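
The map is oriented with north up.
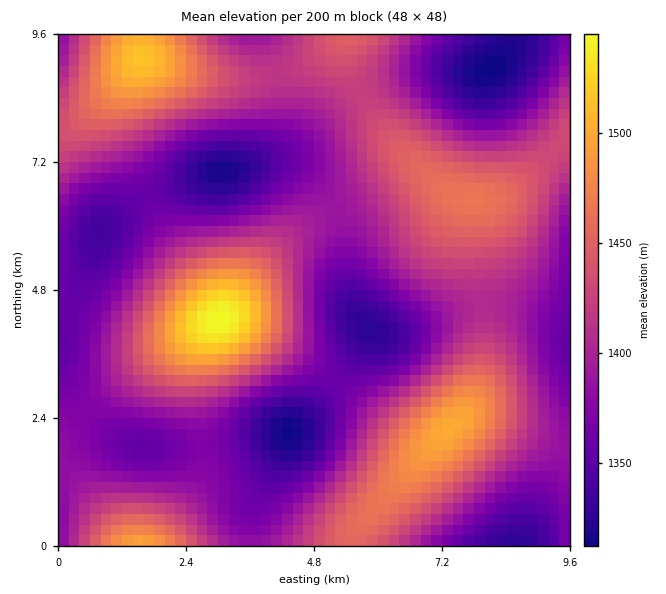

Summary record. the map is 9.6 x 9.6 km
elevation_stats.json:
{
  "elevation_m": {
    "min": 1310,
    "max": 1545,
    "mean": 1405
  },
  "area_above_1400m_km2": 44.9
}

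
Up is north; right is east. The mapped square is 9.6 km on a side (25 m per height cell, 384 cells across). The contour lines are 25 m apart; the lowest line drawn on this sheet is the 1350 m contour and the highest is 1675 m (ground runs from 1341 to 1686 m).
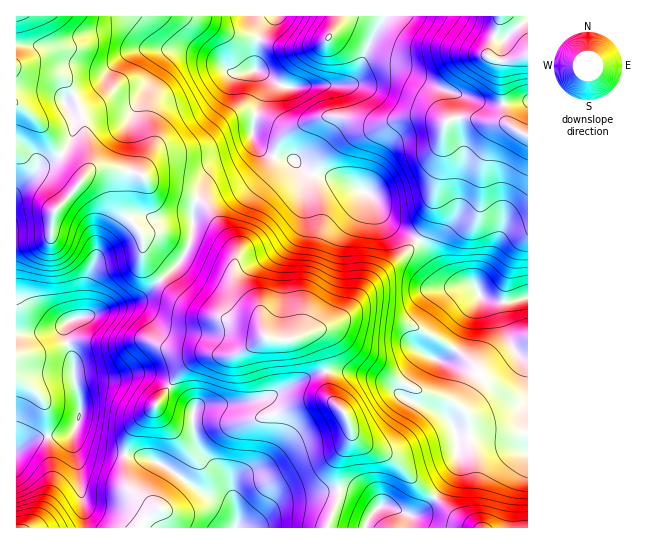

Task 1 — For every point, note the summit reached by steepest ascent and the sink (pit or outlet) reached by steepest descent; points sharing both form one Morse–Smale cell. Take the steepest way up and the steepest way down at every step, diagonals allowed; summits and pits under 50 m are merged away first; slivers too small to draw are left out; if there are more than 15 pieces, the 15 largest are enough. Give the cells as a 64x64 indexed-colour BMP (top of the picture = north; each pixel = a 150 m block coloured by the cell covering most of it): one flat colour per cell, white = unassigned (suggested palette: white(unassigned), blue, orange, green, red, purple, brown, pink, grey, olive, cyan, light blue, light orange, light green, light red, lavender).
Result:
<image width="64" height="64" href="data:image/bmp;base64,Qk12CAAAAAAAAHYAAAAoAAAAQAAAAEAAAAABAAQAAAAAAAAIAAATCwAAEwsAABAAAAAAAAAA////ALR3HwAOf/8ALKAsACgn1gC9Z5QAS1aMAMJ34wB/f38AIr28AM++FwDox64AeLv/AIrfmACWmP8A1bDFAKqqqqqkREREVVVVVVVVVVVVVVVRERERERzMzMzMu7u7qqqqqkRERERFVVVVVVVVVVVVVVERERERHMzMzMy7u7uqqqqqREREREVVVVVVVVVVVVVVVRERERERHMzMy7u7u6qqqqpEREREVVVVVVVVVVVVVVVVERERERERzMzLu7u7qqqqqkREREVVVVVVVVVVVVVVVVUREREREREczMu7u7uqqqqqREREVVVVVVVVVVVVVVVVVRERERERERHMy7u7u6qqqqpERERVVVVVVVVVVVVVVVVVEREREREREczLu7u7qqqqqkRERFVVVVVVVVVVVVVVVVURERERERERHMu7u7uqqqqqREREVVVVVVVVVVVVVVVVVREREREREREcy7u7u6qqqqRERERVVVVVVVVVVVVVVVVVURERERERERzLu7u7mqqqpERERFVVVVVVVVVVVVVVVVVRERERERERHMu7u2aZmZqkREREVVVVVVVVVVVVVVVVVVURERERERERFmZmZpmZmZRERERFVVVVVVVVVVVVVVVVVREREREREREWZmZmmZmZmURERERVVVVERERFVVVVVVVRERERERERERZmZmaZmZmZREREREVERERERERERVVVVVERERERERERZmZmZpmZmZlERERERERERERERERERFVVERERERERERZmZmZmmZmZmUREREREREREREREREREREEREREREREWZmZmZmaZmZmZREREREREREREREREREREQRERERERZmZmZmZmZpmZmZRERERERERERERERERERERBEREREWZmZmZmZmZmmZmZlEREREREREREREREREREREERERFmZmZmZmZmZmaZmZmUREREREREREREREREREREQRERFmZmZmZmZmZmZpmZmZREREREREREREREREREREQRERFmZmZmZmZmZmZnmZmZlERERERERERERERERERERBERZmZmZmZmZmZmZneZmZlEREREREREREREREREQURBERZmZmZmZmZmZmZmd4iImUREREREREREREREREERERERZmZmZmZmZmZmZmd3iIiIRERERERERERERERBERERERZmZmZmZmZmZmZmZ3eIiIiIhERERERERERBERERERERERZmZmZmZmZmZmZnd4iIiIiIiEREREREEREREREREREREWZmZmZmZmZmZnd3iIiIiIiIiIREREERERERERERERERFmZmZmZmZmZnd3eIiIiIiIiIiEREEREREREREREREREWZmZmZmZmZnd3d4iIiIiIiIiIhEERERERERERERERERFmZmZmZmZ3d3d3iIiIiIiIiIiIIRERERERERERERERERZmZmZnd3d3d3eIiIiIiIiIiIIiEREREREREREREREREWZmZmd3d3d3d4iIiIiIiIiIIiIhEREREREREREREREREWZmd3d3d3d3iIiIiIiIiIgiIiERERERERERERERERERFmZ3d3d3d3eIiIiIiIiIiCIiIhERERERERERERERERERZ3d3d3d3dyIiiIiIiIiIIiIiERERERERERERERERERM3d3d3d3d3IiIoiIiIiIIiIiIRERERERERERERERERMzd3d3d3d3ciIiiIiIiIIiIiIhERERERERERERERETMzM3d3d3d3dyIiKIiIiIgiIiIiERERERERERERERERMzMzd3d3d3d3IiIiiIiIgiIiIiIRERERERERERERERMzMzN3d3d3d3ciIiIoiIiCIiIiIiERERERERERERERMzMzM3d3d3d3dyIiIiiIiIIiIiIiIRERERERERERERMzMzMzd3d3d3d3IiIiIoiIgiIiIiIiERERERERERETMzMzMzM3d3d3d3ciIiIiKIiCIiIiIiIhEREREREzMzMzMzMzMzd3d3d3dyIiIiIiIiIiIiIiIiIhEREREzMzMzMzMzMzN3d3d3d3IiIiIiIiIiIiIiIiIiIhETMzMzMzMzMzMzM3d3d3d3ciIiIiIiIiIiIiIiIiIiEzMzMzMzMzMzMzMzd3d3d3dyIiIiIiIiIiIiIiIiIiIjMzMzMzMzMzMzMzN3d3d3d3IiIiIiIiIiIiIiIiIiIiMzMzMzMzMzMzMzM3d3d3d3MiIiIiIiIiIiIiIiIiIiIzMzMzMzMzMzMzMzN3d3dzMyIiIiIiIiIiIiIiIiIiIjMzMzMzMzMzMzMzMzMzMzMzIiIiIiIiIiIiIiIiIiIiMzMzMzMzMzMzMzMzMzMzMzMiIiIiIiIiIiIiIiIiIiIjMzMzMzMzMzMzMzMzMzMzMyIiIiIiIiIiIiIiIiIiIiMzMzMzMzMzMzMzMzMzMzMzIiIiIiIiIiIiIiIiIiIiIzMzMzMzMzMzMzMzMzMzMzMiIiIiIiIiIiIiIiIiIiIjMzMzMzMzMzMzMzMzMzMzMyIiIiIiIiIiIiIiIiIiIjMzMzMzMzMzMzMzMzMzMzMzIiIiIiIiIiIiIiIiIiIiMzMzMzMzMzMzMzMzMzMzMzMiIiIiIiIiIiIiIiIiIiIzMzMzMzMzMzMzMzMzMzMzMyIiIiIiIiIiIiIiIiIiIjMzMzMzMzMzMzMzMzMzMzMzIiIiIiIiIiIiIiIiIiIiMzMzMzMzMzMzMzMzMzMzMzMiIiIiIiIiIiIiIiIiIiIjMzMzMzMzMzMzMzMzMzMzMyIiIiIiIiIiIiIiIiIiIiIzMzMzMzMzMzMzMzMzMzMz"/>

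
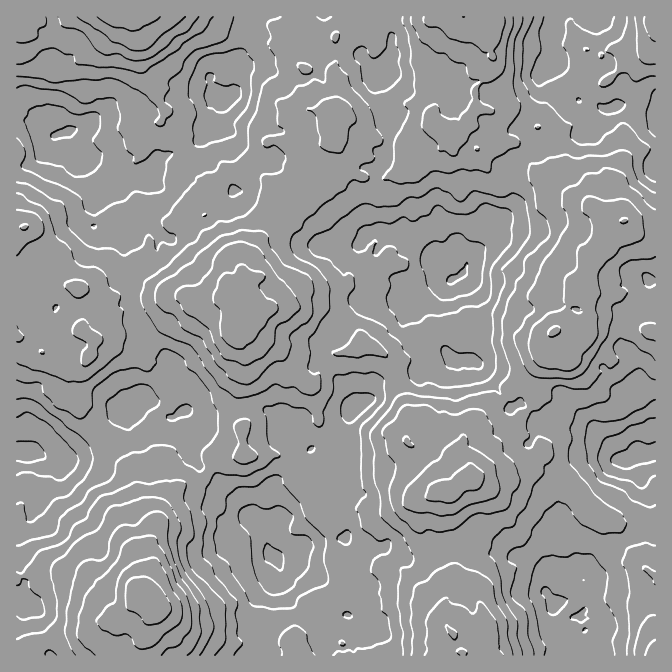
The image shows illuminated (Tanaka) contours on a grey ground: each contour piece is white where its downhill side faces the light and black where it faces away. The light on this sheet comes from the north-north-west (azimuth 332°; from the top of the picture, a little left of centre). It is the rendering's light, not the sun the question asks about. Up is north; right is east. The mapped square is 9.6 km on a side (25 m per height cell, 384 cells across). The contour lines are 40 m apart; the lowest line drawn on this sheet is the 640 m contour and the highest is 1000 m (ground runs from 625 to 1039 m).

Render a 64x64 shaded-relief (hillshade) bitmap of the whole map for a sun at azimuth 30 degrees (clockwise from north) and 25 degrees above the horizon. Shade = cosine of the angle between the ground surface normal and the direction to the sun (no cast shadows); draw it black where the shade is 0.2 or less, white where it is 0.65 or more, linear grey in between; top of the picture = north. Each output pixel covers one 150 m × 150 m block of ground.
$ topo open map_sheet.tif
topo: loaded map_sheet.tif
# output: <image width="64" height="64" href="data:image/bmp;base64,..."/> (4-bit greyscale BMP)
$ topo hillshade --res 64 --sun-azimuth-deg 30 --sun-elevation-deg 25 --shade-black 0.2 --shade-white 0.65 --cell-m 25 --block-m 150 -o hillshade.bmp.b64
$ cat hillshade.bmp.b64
<image width="64" height="64" href="data:image/bmp;base64,Qk12CAAAAAAAAHYAAAAoAAAAQAAAAEAAAAABAAQAAAAAAAAIAAATCwAAEwsAABAAAAAAAAAAAAAAABEREQAiIiIAMzMzAERERABVVVUAZmZmAHd3dwCIiIgAmZmZAKqqqgC7u7sAzMzMAN3d3QDu7u4A////AKd1QiNFVURVZ3dnd4hnu4d5mZdDVmaKmb3duZqodkRXmIZCNFVURVVnd4mZh3iqd5qpljNVVpqZvMy6mZh2VGeqp1RVVVRVVWipqrmIial4qph1M0VYmYq8u7qamHZUaLunVFZmZDRWi7urqZmrqImpdlMjVoqqit3MupmHVDR4mXVFaIhjNXm8zLupq7uHiHVFVDRomrmc7t3KiHVENXl2REZ4h0RYve7tzLu8uYiHZWZkRXiaqKzu3LhmZVVWd1VEVmh2Rove//3ty8ypmZh3d1RWiIiJrNuqllZ2ZmVmZlVmeIZovN//7dzLy5iZh3h2VWiZiaq8yZh3Z3ZWVFZ3ZmeJmIq73//cy6q6h4dWd3ZniZmau7zKmHZWVUREZ4h5mIqYiazv/LzKmrl2dlZ4d4iHiJu6q7qHZFVURVaJqaupmoZprO7JrLmKl0VlV5h3d1VmeImal3dUVmVWaKury5iZhoq7zJiqmKuVRUNIh1VUM0VVd5h2Z3d3ZEV5q6upeJmHq7q6mqmIu4VVMkZkNDESNEVndmV4iHYyRXiamYd5qHi7qry7uYm5ZWUyVlNFMQIzM1ZERnd3ZDRomZmpiJmXeama3cupiXU0UyR3VWZCEzIjQyNGd3ZUaKqruqiJqoibqqzcupmHUzVCNodndTJEQzRTJGh3d2aKu8zKmJqpibuqvMuZmHZDVkRYh4hzJGd3eGRXmIh3Z4vN7cmru7mZqZmqqrunUyNVRXh3iFNGiImpd4qpmHd4rO/tqc3LqHeHeZiau4YyIzRGiHd3VFZ3iZiJu7qoh4q97tuau5h2VmeJmZqpdVVVZmiZh4dEVUV5iJvcu7qImry6mJp3ZUM0aJqqq5h3d3mqmZh3hkM0RomJq7u7qImZqpdnd0VUIiRompqqmZh3eaqYdVeHQ0VoqpmaqqqYmqmpdVVVVkIRJYqqmZqph2V5qXZUWJhWZ4mZiJmauomamZhTNEVkIAFHm7qYmZh1VpqodmZ5qYmYiZiJqqu5iIiIdTNERUIAE2iqmIiHhmVWiZdmVXmYiYiKu7u7u6iHdndjRWVFIhJGeJdmZmZmVERWVUMzaIZnZqzu3cy7l3Z3hkRXh2QyNFVnZkRERWVCEiNERDV4dVRGvdzczMuHZmZDNXd2ZDIjRERVRDNGZCESJFZmeZllQzarqrvMuYdTIQA2dVZUIiNFRERURXh0ERI1ZlaJl0QzNpmJu6qXZTEQAld2ZlMzRXdmZVVnd0IRATRFRoiGVENHmZqpd2QzITRWd3eHMkV4h2d2Z4djIRABNWZ4iYh2Zou7mYZWYyIjVndmaYUReJmGV4mZhjIREBRneJmImpiKvcqHZWdjM0VmZnd4YyOYmYZ5qqp0MyERNnd4dmaIiKzdyYh3iGRFd3eJmZhkV5iZh5qqqFMzIRNXiIdVV3eJzdy6mqmYZEZ4mrqqqXeJiJh2iZmYUzISRWeJh3eJiIrLq7qbu6qGZneKqYiZd4mJl1RneZdUNEZ2Z4mJmrqZqpiZmIq8u5dndnd1V5h3mYiGRXiaqGZ3iphoiIq7qqqod4h2iru6hVZ3ZmV4mYmqZmVpu7uoeJqqmHmIm9u7y6mJmGabqZhURndnd5mZmphGZ4vLupiJqpmHiZm93d7cqqqXeLqHdkRndnd4iHeIVFeIm7u6mImpmIeIms3d7turqYeaqGZmVoh3h3d3ZmQ0Z3mrzLupmZmZmJq83bvLqZqYiaqGVmRGiIiYd3d2VEVVeszMuYmYiIiZrM3LqYd3iIiamGRmQjV2eId3iIZVZ3ebzLqGeIh2Zom8zLqHZmd3d3d1VmU0V3ZlVWd3ZmaIvNy6qXeIiHdniKu6qHd2Z2ZlREVnZDZ3ZUM0VVVWeave7KqpiamIh3iJqqmHdmZmZlM0RVZCNmUzMyRVVom8zd7svLqZqZmYiImql2ZmZmZVREVERTNFMRMyNWZ5u83e7d3duXeImYZ4mal1Z4h4h2ZVVUNERFUiRTNXiJq7vf/d3dy5h3iIdniZhlVpmZqod2Z2VWUzZEWHVGiJmqmt/73cu6mId3dniZmHdomZmZdmh3dmdDNER4dWmZmqqrzMm8uqh3d2ZmeJmJmHd3d3VEd3h2dkREVXZVmpq7vLu6m8uql1VlVVZniZqoZmZnUzV3h3ZlVWZnhmeYmrzMqrqdypmGVlRFVVeaqodWd3dUV4iIh2ZWd4mIiYZ5uqmavMyod2ZnZWZmZ5mpdWd3ZlRoiJqXZmeIeIiId4qpmZq82YZlM1VWd3d4mpmHd2ZVRXiJqodmeJiHZ3eJvLqaq7qodlMiNEZ2Z4qrqZh2ZmZnirvJdmeKmIeHiavLqpmZmZdkMiI0RURXmruZh1V5mZm8zcp3eJmHeJirzKiHZVZ4gyEAJFRDM2iJqoZlRpqZmqvNyph3iYd4eKzbmXZURVZhABI0MzIjaHiIdmRXmHeJisyph1Z4dmZXrMuqhmZ2VEIjVUMiERNVZ4dmZVZ2V4iKu4ZlRWdVVFarqZl1Z4VTJFZ2UyIRATRWZURVRWVpmIq5ZVRFZUNEabuXdkVnZUM1VUVVQyACNEZTIjREVomYeZdmZURUM0V5uph1Rol2VUVVVUQyETRVVDM0VlVnd3d4h3d0IjM0RWmZmYZ6uphkJnd1QQATRmVDRWeHZndniJmYeGISMzRWeZiJdou6l0M3h4UwACRWVVVmiYdnd2iqqpd3UQIzRWZ5mIh3i7l1Mj"/>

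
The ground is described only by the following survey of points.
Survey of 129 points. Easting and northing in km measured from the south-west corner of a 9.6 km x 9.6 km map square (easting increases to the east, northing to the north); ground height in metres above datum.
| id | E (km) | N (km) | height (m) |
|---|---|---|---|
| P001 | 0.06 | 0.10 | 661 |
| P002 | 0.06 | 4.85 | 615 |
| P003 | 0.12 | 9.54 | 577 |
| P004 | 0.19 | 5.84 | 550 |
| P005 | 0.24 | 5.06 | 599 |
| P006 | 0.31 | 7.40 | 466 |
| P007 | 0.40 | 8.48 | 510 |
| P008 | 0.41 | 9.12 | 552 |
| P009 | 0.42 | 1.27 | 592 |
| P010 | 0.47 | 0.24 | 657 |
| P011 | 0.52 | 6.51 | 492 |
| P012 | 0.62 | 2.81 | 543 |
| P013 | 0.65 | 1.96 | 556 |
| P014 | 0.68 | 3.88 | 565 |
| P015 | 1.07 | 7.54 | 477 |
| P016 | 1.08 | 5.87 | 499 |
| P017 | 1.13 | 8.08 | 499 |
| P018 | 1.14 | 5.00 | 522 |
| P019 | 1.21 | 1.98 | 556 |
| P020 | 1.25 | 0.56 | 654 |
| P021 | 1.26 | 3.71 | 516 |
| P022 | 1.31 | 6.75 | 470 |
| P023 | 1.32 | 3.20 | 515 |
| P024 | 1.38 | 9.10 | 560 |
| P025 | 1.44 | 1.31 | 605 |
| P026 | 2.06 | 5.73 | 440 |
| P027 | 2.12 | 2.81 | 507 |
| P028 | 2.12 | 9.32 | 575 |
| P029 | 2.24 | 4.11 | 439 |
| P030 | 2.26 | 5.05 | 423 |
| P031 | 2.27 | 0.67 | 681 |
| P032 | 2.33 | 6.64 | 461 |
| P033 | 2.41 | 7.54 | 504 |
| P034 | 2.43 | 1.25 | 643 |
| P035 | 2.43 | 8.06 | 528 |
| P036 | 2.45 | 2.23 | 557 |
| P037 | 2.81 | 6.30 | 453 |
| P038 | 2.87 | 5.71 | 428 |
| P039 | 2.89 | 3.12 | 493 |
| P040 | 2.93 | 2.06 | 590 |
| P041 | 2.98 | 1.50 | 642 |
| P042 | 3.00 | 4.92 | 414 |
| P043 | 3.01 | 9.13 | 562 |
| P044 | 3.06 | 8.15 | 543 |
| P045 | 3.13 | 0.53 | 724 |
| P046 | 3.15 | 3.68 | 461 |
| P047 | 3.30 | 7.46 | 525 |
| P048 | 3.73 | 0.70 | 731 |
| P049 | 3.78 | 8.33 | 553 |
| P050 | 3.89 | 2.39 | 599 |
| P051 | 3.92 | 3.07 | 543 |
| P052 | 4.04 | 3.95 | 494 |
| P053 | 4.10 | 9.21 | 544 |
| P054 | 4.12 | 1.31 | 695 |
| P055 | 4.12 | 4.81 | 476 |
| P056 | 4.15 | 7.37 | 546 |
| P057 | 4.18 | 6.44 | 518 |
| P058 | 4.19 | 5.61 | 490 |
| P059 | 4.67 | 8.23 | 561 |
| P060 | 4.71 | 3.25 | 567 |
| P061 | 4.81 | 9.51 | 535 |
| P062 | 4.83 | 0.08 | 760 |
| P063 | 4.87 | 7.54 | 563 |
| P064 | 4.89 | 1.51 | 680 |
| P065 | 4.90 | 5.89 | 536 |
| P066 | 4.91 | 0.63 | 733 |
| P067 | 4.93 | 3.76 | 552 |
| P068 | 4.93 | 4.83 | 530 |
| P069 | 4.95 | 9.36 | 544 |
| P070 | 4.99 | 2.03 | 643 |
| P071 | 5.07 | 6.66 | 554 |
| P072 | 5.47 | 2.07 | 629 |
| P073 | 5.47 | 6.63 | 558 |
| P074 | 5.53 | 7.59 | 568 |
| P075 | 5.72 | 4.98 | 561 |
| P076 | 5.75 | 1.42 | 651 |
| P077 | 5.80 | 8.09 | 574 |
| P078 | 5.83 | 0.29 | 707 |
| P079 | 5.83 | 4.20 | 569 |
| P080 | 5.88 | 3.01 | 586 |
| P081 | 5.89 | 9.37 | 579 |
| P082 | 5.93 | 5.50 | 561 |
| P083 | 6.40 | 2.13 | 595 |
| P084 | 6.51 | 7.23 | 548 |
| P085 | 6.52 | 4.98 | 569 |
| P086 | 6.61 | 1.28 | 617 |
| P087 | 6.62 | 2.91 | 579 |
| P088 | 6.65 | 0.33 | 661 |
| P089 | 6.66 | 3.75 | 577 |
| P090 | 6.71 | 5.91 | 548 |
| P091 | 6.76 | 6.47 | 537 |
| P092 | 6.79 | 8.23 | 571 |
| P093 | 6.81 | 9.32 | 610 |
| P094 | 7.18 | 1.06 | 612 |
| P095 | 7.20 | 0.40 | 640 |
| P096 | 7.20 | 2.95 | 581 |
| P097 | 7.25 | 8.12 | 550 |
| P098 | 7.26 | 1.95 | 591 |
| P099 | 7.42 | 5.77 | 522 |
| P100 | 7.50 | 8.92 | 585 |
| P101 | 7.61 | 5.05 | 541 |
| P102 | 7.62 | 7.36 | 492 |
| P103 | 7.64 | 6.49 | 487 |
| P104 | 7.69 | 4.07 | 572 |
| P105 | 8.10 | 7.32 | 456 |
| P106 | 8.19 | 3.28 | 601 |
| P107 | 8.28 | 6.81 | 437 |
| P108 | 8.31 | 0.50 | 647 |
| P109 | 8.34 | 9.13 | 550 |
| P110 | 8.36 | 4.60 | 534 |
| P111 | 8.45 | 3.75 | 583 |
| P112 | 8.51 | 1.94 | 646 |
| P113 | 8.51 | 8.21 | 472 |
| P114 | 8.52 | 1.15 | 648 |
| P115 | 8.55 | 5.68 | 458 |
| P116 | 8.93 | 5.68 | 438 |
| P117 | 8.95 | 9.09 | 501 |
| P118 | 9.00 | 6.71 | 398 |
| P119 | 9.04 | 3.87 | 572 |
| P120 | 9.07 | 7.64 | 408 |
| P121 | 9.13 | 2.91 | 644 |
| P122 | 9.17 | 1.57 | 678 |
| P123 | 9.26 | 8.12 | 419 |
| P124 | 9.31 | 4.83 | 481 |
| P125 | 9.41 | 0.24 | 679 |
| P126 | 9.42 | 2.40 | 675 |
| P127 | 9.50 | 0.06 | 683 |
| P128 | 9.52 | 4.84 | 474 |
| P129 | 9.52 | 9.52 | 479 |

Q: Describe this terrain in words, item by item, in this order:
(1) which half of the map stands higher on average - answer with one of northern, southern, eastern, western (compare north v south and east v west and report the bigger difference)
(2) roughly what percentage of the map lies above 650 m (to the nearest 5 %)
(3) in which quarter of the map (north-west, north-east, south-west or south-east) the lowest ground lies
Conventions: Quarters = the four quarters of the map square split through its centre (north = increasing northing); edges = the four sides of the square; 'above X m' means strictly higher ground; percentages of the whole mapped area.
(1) On average the southern half of the map is the higher ground.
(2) Roughly 10 % of the ground is higher than 650 m.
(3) The lowest ground is in the north-east quarter.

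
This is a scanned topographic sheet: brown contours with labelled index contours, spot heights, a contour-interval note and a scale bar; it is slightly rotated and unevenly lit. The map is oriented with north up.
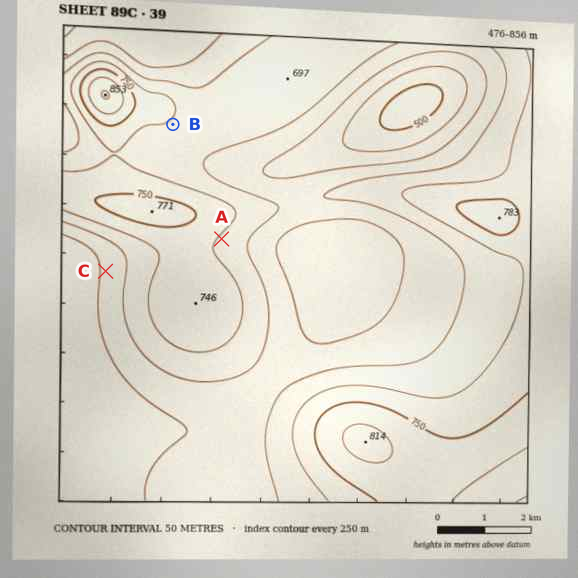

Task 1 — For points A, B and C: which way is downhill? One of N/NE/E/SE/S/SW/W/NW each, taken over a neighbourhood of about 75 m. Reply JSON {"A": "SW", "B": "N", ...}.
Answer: {"A": "SE", "B": "SE", "C": "W"}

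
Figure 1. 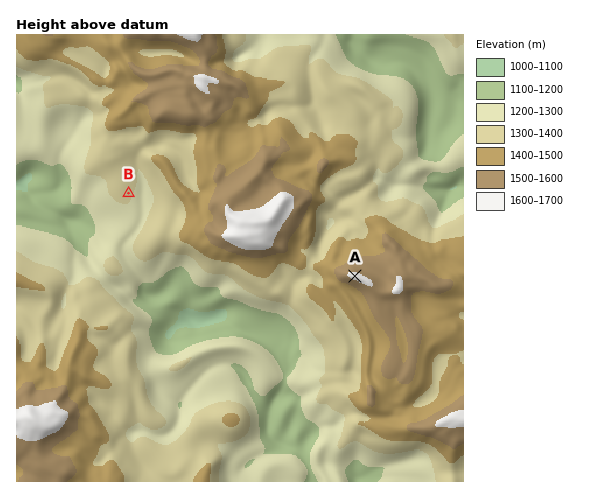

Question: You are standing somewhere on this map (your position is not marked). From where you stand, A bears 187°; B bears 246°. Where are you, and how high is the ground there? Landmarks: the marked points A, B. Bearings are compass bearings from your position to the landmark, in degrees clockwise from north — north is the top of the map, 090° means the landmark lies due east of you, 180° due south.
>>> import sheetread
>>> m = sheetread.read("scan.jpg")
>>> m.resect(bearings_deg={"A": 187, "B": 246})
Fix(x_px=379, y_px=82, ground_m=1260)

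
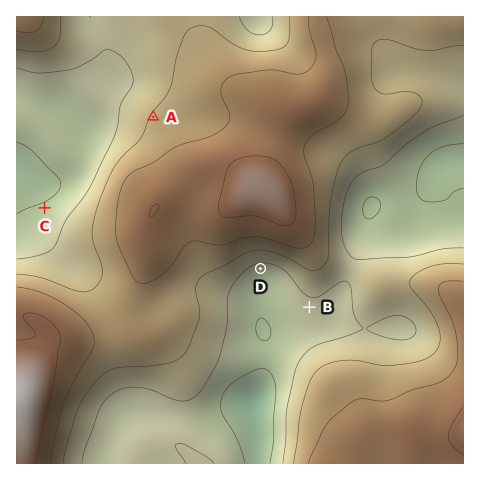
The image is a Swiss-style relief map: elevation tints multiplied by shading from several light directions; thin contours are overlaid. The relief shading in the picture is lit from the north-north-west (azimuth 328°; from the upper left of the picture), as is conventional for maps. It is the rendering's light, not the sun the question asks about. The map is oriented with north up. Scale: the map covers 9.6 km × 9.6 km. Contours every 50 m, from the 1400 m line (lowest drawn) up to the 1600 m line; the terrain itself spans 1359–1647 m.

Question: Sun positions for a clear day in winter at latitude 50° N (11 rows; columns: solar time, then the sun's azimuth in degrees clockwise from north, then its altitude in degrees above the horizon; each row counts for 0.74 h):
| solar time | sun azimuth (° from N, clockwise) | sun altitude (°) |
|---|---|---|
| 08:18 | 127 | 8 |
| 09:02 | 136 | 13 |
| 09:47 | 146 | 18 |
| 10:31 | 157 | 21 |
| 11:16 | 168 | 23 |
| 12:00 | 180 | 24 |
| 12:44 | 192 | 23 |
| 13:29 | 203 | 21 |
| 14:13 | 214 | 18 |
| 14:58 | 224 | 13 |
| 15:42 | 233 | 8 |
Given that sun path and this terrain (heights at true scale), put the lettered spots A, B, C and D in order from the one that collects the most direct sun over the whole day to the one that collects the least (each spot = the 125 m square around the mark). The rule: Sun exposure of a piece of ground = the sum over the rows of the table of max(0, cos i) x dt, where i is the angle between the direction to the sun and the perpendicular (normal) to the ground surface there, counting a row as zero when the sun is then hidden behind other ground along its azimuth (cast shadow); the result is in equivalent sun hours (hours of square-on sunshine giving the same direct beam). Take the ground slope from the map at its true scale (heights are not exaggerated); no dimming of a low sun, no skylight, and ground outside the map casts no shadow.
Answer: D > B > A ≈ C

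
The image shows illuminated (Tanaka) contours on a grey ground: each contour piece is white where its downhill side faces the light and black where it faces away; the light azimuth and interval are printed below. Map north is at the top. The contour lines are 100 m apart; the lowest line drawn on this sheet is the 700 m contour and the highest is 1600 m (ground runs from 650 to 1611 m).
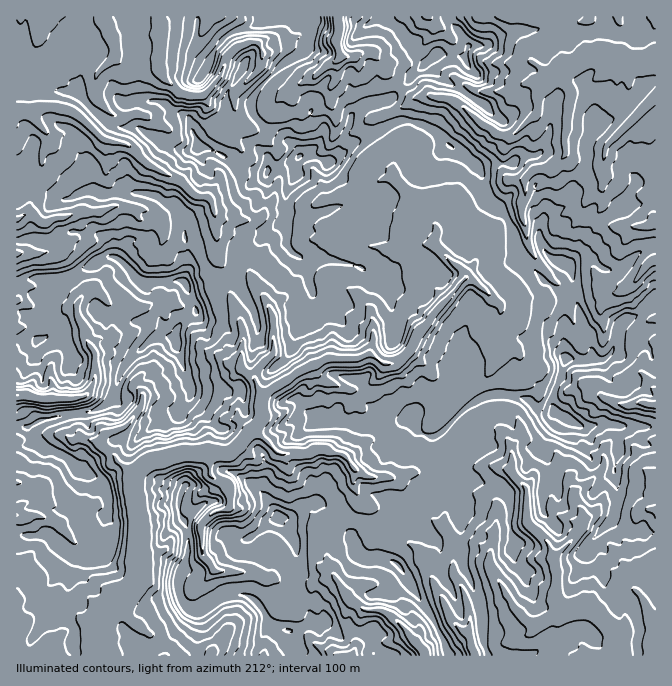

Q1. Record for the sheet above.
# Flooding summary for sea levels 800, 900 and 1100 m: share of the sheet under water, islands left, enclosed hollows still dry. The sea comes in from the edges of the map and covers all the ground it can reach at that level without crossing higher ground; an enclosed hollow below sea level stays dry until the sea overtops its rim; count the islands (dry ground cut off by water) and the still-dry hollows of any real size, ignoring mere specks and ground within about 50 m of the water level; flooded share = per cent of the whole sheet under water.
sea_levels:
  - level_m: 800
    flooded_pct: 20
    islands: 0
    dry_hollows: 0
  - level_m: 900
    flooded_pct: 32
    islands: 0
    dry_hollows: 0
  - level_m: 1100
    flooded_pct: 60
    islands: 0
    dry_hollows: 0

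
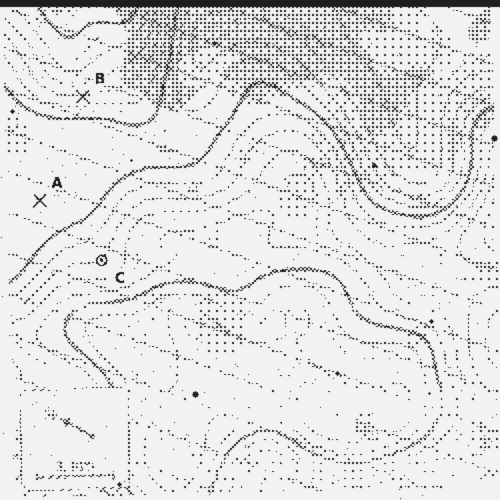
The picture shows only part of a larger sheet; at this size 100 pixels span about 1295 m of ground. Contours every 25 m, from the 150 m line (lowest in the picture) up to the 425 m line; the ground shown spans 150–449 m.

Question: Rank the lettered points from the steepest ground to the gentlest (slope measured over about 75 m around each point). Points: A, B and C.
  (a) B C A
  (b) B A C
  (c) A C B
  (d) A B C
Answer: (a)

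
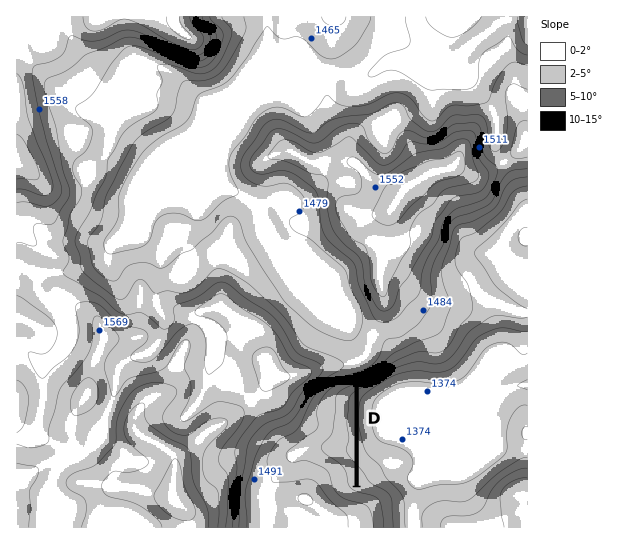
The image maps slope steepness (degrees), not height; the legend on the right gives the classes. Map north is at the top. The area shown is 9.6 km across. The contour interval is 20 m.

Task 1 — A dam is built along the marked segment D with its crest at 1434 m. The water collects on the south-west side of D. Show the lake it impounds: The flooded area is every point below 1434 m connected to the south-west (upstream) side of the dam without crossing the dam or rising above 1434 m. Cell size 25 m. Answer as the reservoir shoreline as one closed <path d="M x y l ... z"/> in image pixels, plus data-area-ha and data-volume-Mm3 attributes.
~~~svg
<path d="M354 387l-9 4-5 6 0 16-3 8 0 13-9 13 1 4 9 6 11 12 5 14 0-96z" data-area-ha="48" data-volume-Mm3="5.03"/>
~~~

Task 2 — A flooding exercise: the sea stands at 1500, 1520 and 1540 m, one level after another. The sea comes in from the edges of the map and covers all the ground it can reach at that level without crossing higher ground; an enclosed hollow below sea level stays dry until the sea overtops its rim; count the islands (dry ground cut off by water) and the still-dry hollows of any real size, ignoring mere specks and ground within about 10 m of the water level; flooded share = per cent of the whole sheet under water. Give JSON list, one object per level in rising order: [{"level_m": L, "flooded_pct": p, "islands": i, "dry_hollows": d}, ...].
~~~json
[{"level_m": 1500, "flooded_pct": 54, "islands": 1, "dry_hollows": 0}, {"level_m": 1520, "flooded_pct": 62, "islands": 1, "dry_hollows": 0}, {"level_m": 1540, "flooded_pct": 72, "islands": 1, "dry_hollows": 0}]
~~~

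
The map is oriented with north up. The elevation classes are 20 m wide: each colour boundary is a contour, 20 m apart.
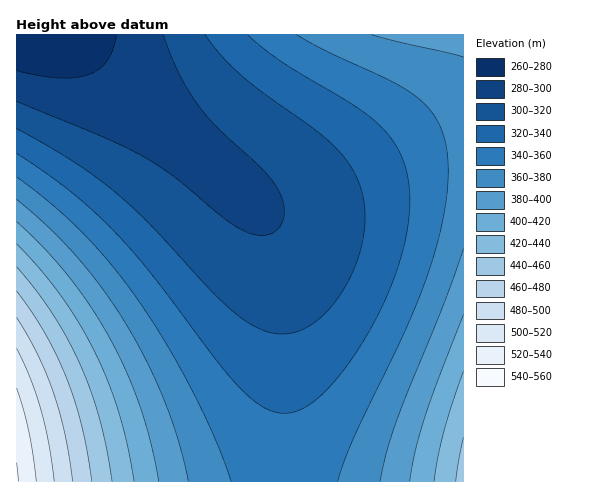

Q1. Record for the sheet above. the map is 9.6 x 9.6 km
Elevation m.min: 260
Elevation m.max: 540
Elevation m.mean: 350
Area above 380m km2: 19.5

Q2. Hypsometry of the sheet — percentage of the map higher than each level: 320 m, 69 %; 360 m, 34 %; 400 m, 14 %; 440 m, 7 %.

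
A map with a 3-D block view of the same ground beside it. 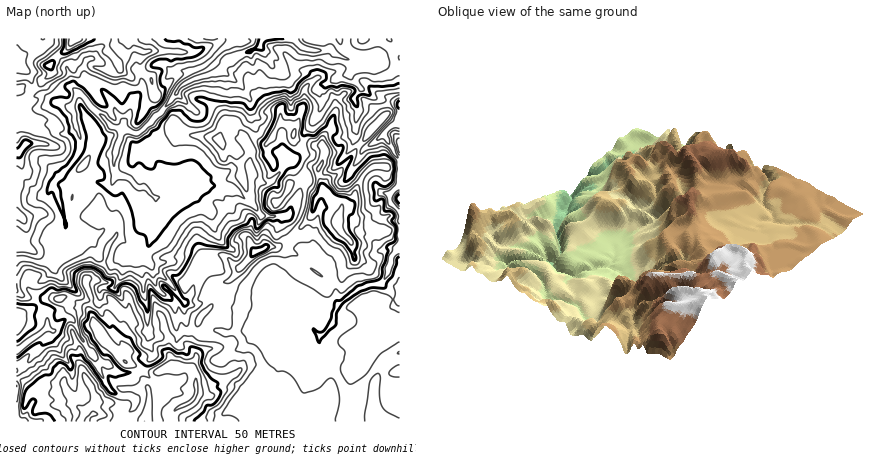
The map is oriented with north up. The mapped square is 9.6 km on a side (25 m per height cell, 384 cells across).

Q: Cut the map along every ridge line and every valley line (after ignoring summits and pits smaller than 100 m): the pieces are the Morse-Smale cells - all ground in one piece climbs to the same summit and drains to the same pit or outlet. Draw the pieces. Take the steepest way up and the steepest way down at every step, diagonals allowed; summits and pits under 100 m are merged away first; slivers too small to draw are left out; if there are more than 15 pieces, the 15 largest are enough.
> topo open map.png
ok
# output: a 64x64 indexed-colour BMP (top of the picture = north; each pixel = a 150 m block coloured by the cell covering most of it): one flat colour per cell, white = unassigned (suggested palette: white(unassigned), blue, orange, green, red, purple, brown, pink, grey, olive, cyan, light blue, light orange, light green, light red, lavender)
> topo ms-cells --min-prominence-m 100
<image width="64" height="64" href="data:image/bmp;base64,Qk12CAAAAAAAAHYAAAAoAAAAQAAAAEAAAAABAAQAAAAAAAAIAAATCwAAEwsAABAAAAAAAAAA////ALR3HwAOf/8ALKAsACgn1gC9Z5QAS1aMAMJ34wB/f38AIr28AM++FwDox64AeLv/AIrfmACWmP8A1bDFABEREREREREREUREREREREREIiIiIiIiIiIiIiIiIiIiERERERERERERFERERERERERCIiIiIiIiIiIiIiIiIiIRERERERERERERREREREREREQiIiIiIiIiIiIiIiIiIhERERERERERERFEREREREREREQiIiIiIiIiIiIiIiIiEREREREREREUREREREREREREREQiIiIiIiIiIiIiIiIREREREREREUREREREREREREREREIiIiIiIiIiIiIiIhEREREREREURERERERERERERERERCIiIiIiIiIiIiIiEREREREREUREREREREREREREREREQiIiIiIiIiIiIiIRERERERERREERFERERERERERERERCIiIiIiIiIiIiIhERERERERFBERERREREREREREREREQiIiIiIiIiIiIiERERERERERERERFERERERERERERERCIiIiIiIiIiIiIRERERERERERERERREREREREREREREIiIiIiIiIiIiIhERERERERERERERRERERERERERERERCIiIiIiIiIiIiERERERERERERERFEREREREREREREREIiIiIiIiIiIiIRERERERERERERERFEREREREREREREIiIiIiIiIiIiIhERERERERERERERERFERmZmZmZkREQiIiIiIiIiIiIiERERERERERERERERERRmZmZmZmZmYiIiIiIiIiIiIiIRERERERERERERERERFGZmZmZmZmZiIiIiIiIiIiIiIhEREREREREREREREREUZmZmZmZmZmIiIiIiIiIiIiIiEREREREREREREREREURmZmZmZmZmIiIiIiIiIiIiIiIRERERERERERERERERRBZmZmZmZmYiIiIiIiVSIiIiIhERERERERERERERERFBFmZmZmZmZiIiIiIiJVUiIiIiERERERERERERERERERERZmZmZmZmIiIiIiIlVVUiIiIRERERERERERERERERERFmZmZmZmYiIiIiIiVVVVVSIhEREREREREREREREREREWZmZmZmZmZiIiIiJVVVVVUiERERERERERERERERERERFmZmZmZmZmYiIiJVVVVVVSIRERERERERERERERERERERZmZmZmZmZmIiVVVVVVVVInd3dxERERERERERERERERFmZmZmZmZmZiVVVVVVVVVSd3d3EREREREREREREREREWZmZmZmZmZmVVVVVVVVVVJ3d3cRERERERERERERERERZmZmZmZmZmVVVVVVVVVVVXd3d3EREREREREREREREREWZmZmZmZmVVVVVVVVVVVVd3d3dxERERERERERERERERZmZmZmZmVVVVVVVVVVVVV3d3d3ERERERERERERERERFmZmZmZmZVVVVVVVVVVVVXd3d3cREREREREREREREREWZmZmZmZVVVVVVVVVVVVVd3d3dxERERERERERERERERZmZmZhERVVVVVVVVVVVVV3d3d3ERERERERERERERERZmZmZhEREVVVVVVVVVVVXHd3d3ERERERERERERERERZmZmZhERERVVVVVZlVVVVcd3d3cRERERERERERERERZmZmZhEREREVVVVZmVVVVcx3d3dxERERERERERERERZmZmZhERERERVVVZmZlVVarHd3dxEREREREREREREREREREREREREREVVZmZmVVaqqd3d3cRERERERERERERERERERERERERERVVWZmZlaqqp3d3d3ERERERERERERERERERERERERERVVVVWZmaqqqnd3d3dxERERERERERERERERERERERERFVVVVVmYiKqqd3d3d3cRERERERERERERERERERERERFVVVVVWZiIiIp3d3d3dxERERERERERERERERERERERERVVVVVVmIiIi3d3d3d3cREREREREREREREREREREREREVVVVVVZiIiLd3d3d3dxERERERERERERERERERERERERVVVVVVGIiLt3d3d3d3ERERERERERERERERERERERERFVVVEVUYiIu3d3d3M3ERERERMxEREREREREREREREREVVVERERGIi7dzMzMzMREREzMzMRERERERERERERERERFVERERERiIszMzMzMxEREzMzMzEREREREREREREREREREREREREYiDMzMzMzEREzMzMzMxERERERERERERERERERERERERGIMzMzMzEREzMzMzMzMREREREREREREREREREREREREYgzMzMzMxEzMzMzMzMzERERERERERERERERERERERERiDMzMzMzEzMzMzMzMzMREREREREREREREREREREREREYMzMzMzMzMzMzMzMzMzEREREREREREREREREREREREREzMzMzMzMzMzMzMzMzMxERERERERERERERERERERERETMzMzMzMzMzMzMzMzMzMzERERERERERERERERERERERMzMzMzMzMzMzMzMzMzMzMzMREREREREREREREREREREzMzMzMzMzMzMzMzMzMzMzMzERERERERERERERERERETMzMzMzMzMzMzMzMzMzMzMzMxERERERERERERERERERMzMzMzMzMzMzMzMzMzMzMzMzMxEREREREREREREREREzMzMzMzMzMzMzMzMzMzMzMzMzMxERERERERERERERETMzMzMzMzMzMzMzMzMzMzMzMzMzMRERERERERERERER"/>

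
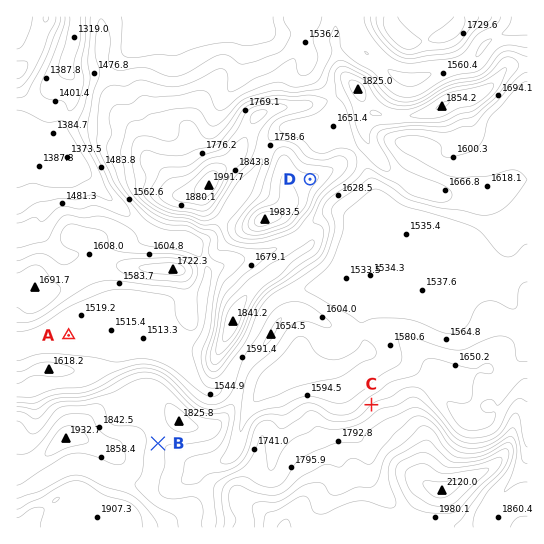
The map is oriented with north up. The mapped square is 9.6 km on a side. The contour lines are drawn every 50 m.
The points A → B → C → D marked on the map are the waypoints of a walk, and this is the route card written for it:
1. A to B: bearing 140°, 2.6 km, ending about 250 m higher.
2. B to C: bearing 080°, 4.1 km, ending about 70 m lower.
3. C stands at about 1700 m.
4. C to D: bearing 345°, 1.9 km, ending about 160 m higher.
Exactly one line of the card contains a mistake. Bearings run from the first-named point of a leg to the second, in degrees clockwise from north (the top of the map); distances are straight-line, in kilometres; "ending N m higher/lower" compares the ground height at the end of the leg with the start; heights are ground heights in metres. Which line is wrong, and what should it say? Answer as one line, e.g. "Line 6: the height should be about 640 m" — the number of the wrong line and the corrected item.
Line 4: the distance should be 4.4 km.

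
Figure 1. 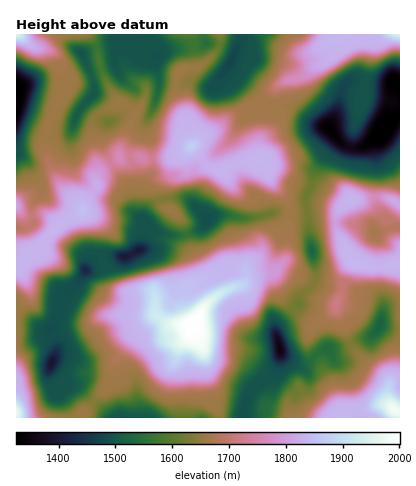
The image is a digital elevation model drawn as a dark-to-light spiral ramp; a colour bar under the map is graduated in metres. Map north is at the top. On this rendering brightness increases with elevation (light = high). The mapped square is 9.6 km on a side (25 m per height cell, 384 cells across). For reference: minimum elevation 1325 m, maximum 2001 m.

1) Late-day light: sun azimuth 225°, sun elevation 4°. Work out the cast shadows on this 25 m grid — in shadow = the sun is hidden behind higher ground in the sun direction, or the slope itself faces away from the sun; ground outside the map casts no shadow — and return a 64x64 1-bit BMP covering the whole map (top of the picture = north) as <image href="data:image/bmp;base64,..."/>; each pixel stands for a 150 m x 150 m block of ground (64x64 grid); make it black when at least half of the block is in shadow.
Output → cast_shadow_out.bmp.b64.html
<image width="64" height="64" href="data:image/bmp;base64,Qk0+AgAAAAAAAD4AAAAoAAAAQAAAAEAAAAABAAEAAAAAAAACAAATCwAAEwsAAAIAAAAAAAAA////AAAAAAD/jgAAOAAAAP/OAAA8AAAB//wAADwGAQP/+AAAPiaPw//wAAA/II/D//gAAD+Bx+P/+AAAf8PH4//4AAB/w8/z//gAAH/533//+AAA//gfP//4AAD//Bw///wAAP/8CH///AAB//wA+//+AAH/+AD8f/4AAf/4ADz//gAB//gAHH/wAHH/+AA8P/AB+f/4ABwP8wH9//gCGB/5Af//+AMYH/gB///4A4Af+AH///wBgD/3//v//AAAP///+P/+QAAce//8P/7AAADw//8P/+AAA/j//4P/4BgD+P/////gfgP4H////+D+4/gv////4f/w8HP////j//AA+P////f/OAH4D///9/8AA/wf///x/2YH/B////A+/h/8f///8Bj+D/B/gx/wcfgX8B4GB/D//PP4AA4d+f998/gADBz//z/3/AAAH///b/f4AAAP//9j9/AAgB///wf35gHwH///APd+APg///8B5/8CfP///wHj/wd/////AeP/A3////8B5/8B/////wHjHwP/////APAHB/////8A+Acf/////wB8F7//////ADx/n//H//8APP+P/8D//wA9/4f/wD//AD3/g//gH/8AP/+B/+YH/wB//4D/4AH/AP///n/gAAIB/////+AAAAf//+//4AAAP///w//jAAB/5/IBn/GAAA=="/>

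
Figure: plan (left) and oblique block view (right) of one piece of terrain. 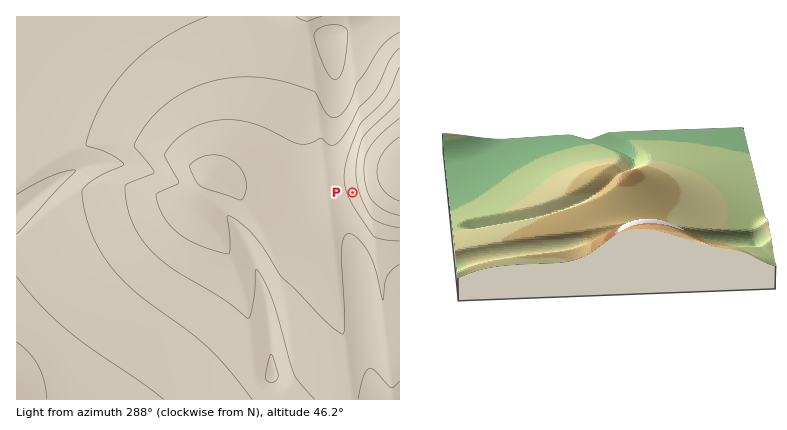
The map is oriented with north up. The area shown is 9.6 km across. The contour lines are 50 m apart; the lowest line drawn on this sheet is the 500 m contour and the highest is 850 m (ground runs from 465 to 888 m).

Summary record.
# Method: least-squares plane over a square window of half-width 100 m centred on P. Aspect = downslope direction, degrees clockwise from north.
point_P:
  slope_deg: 9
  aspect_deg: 252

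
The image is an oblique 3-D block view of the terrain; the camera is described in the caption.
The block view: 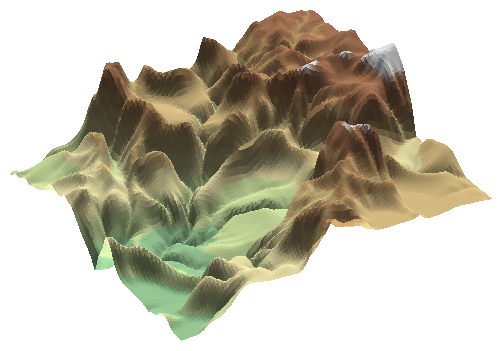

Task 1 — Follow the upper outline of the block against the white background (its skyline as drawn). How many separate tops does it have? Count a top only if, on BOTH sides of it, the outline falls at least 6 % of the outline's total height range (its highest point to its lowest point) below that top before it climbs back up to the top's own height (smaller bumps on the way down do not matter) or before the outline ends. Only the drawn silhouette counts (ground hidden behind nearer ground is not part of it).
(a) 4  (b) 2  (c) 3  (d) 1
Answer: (c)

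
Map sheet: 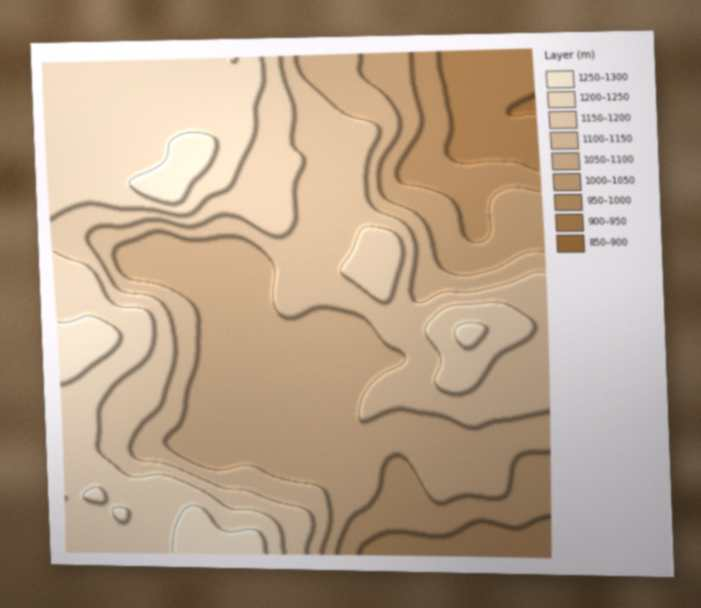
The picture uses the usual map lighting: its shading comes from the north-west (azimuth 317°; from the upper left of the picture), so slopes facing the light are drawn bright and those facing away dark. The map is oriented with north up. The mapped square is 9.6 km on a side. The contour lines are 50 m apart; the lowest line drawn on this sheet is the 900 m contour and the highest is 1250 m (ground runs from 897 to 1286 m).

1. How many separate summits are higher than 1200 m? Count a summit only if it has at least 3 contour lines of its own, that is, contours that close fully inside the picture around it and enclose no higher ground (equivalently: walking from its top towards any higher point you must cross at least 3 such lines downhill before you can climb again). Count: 0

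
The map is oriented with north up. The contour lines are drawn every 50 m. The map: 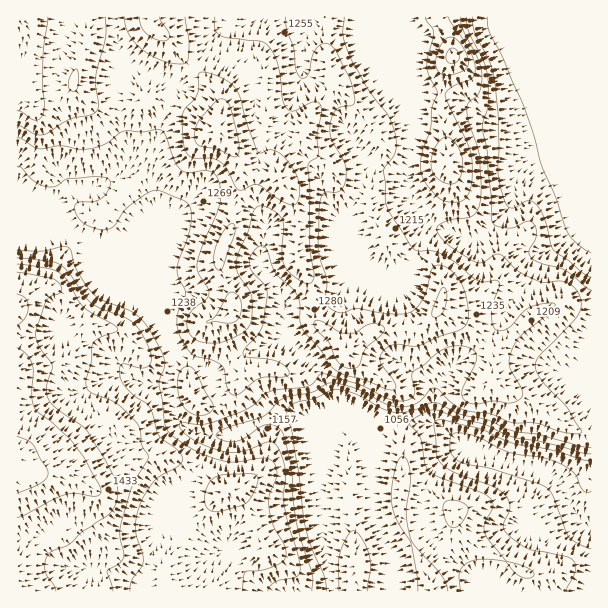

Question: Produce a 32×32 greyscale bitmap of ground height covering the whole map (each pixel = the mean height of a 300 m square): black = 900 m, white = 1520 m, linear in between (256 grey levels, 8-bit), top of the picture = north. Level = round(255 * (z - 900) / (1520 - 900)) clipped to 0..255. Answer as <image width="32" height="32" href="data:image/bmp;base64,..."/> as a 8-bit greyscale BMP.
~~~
<image width="32" height="32" href="data:image/bmp;base64,Qk02CAAAAAAAADYEAAAoAAAAIAAAACAAAAABAAgAAAAAAAAEAAATCwAAEwsAAAABAAAAAAAAAAAAAAEBAQACAgIAAwMDAAQEBAAFBQUABgYGAAcHBwAICAgACQkJAAoKCgALCwsADAwMAA0NDQAODg4ADw8PABAQEAAREREAEhISABMTEwAUFBQAFRUVABYWFgAXFxcAGBgYABkZGQAaGhoAGxsbABwcHAAdHR0AHh4eAB8fHwAgICAAISEhACIiIgAjIyMAJCQkACUlJQAmJiYAJycnACgoKAApKSkAKioqACsrKwAsLCwALS0tAC4uLgAvLy8AMDAwADExMQAyMjIAMzMzADQ0NAA1NTUANjY2ADc3NwA4ODgAOTk5ADo6OgA7OzsAPDw8AD09PQA+Pj4APz8/AEBAQABBQUEAQkJCAENDQwBEREQARUVFAEZGRgBHR0cASEhIAElJSQBKSkoAS0tLAExMTABNTU0ATk5OAE9PTwBQUFAAUVFRAFJSUgBTU1MAVFRUAFVVVQBWVlYAV1dXAFhYWABZWVkAWlpaAFtbWwBcXFwAXV1dAF5eXgBfX18AYGBgAGFhYQBiYmIAY2NjAGRkZABlZWUAZmZmAGdnZwBoaGgAaWlpAGpqagBra2sAbGxsAG1tbQBubm4Ab29vAHBwcABxcXEAcnJyAHNzcwB0dHQAdXV1AHZ2dgB3d3cAeHh4AHl5eQB6enoAe3t7AHx8fAB9fX0Afn5+AH9/fwCAgIAAgYGBAIKCggCDg4MAhISEAIWFhQCGhoYAh4eHAIiIiACJiYkAioqKAIuLiwCMjIwAjY2NAI6OjgCPj48AkJCQAJGRkQCSkpIAk5OTAJSUlACVlZUAlpaWAJeXlwCYmJgAmZmZAJqamgCbm5sAnJycAJ2dnQCenp4An5+fAKCgoAChoaEAoqKiAKOjowCkpKQApaWlAKampgCnp6cAqKioAKmpqQCqqqoAq6urAKysrACtra0Arq6uAK+vrwCwsLAAsbGxALKysgCzs7MAtLS0ALW1tQC2trYAt7e3ALi4uAC5ubkAurq6ALu7uwC8vLwAvb29AL6+vgC/v78AwMDAAMHBwQDCwsIAw8PDAMTExADFxcUAxsbGAMfHxwDIyMgAycnJAMrKygDLy8sAzMzMAM3NzQDOzs4Az8/PANDQ0ADR0dEA0tLSANPT0wDU1NQA1dXVANbW1gDX19cA2NjYANnZ2QDa2toA29vbANzc3ADd3d0A3t7eAN/f3wDg4OAA4eHhAOLi4gDj4+MA5OTkAOXl5QDm5uYA5+fnAOjo6ADp6ekA6urqAOvr6wDs7OwA7e3tAO7u7gDv7+8A8PDwAPHx8QDy8vIA8/PzAPT09AD19fUA9vb2APf39wD4+PgA+fn5APr6+gD7+/sA/Pz8AP39/QD+/v4A////AN3Tx768taWjo6CcmZGGe3ZlUVlTQkNWWUI2Njc6Ni4e3NDDvLq5rKOjnJeUkZWPgV9OWlVDRVRPQzo6PTkzMCDY087Gwr6toJ+clpGUn5d8UkpXUUJLUExKRT0yKScgFtnU08/Lv6idnZ2blpidjm5JRlBIQ1FMTlFHNCckIhUI5t3X1tXJrJ6dnaKkoZqHZkVFTURIU0tQVE07KCQeEAv17uXj4tG1oZ2dpLGtnoZhQ0VLQklVS0xKQjMjHhcPE/n38OnezL2top6fpKWhjV9CQ0hBR1VHOi0hGhUSEBIX+fXu5dXGv7evnpKIh42EVkBBRUBFUUEoFBERExUZJDL28efbysO9sZuDc2lpc3JQQEBBQEJIPSQTFCE1QEpYX+3m2czGxLqpiYCCdm1oYUlAQEBAQkQ5KzRDVWZoa2tj6NfHwb+5rKCKlpWMh3hnVUtDQk5ocV5Ua3p5e3ZvZl7q08W9s6qhmIuYj46TioSAdWNtgpCHc2l0g4aAdGZeXOrVysKzp6SgjZCNkJSUkoiAjqOdjoF7cG98hHtsYl5c38zEwbWsrqCMkZuclIqDf4iir6OSi4t/eX2BfG9nYl3axr/AvritkougsrGokYCEnaaip6Kbm5ePhn18eW9nXuLMwMCyopOLi5+yu7eZhImdlZKUkI+apJmKe3Z9e3Jj4NTKr5GLi4uLk6O1s5mJj5qMhYKAgIujmoh9c3J0dGDSzL2Xi4uLi4yXqbWjkJCko4mAgICAhZqPenhxZmFdRqeim42Li4uLi5ituZ6Nm7Ogg4CAg4KBhHRlaWNVTD8vjIyNjIuLi4uLkaa6qpSdsZyBgIKLgHNsX1lcWlVCLiiLi4uOkpCLi4uOnbGxnaCvnYKAhYZ1amhjX1NOUTwqKIuLjJCRko+MjJCZqbGnr7edhoKFfW1rdXdsUD5AMignjI+Pjo6Rk5KUmJupurjGv6CUioN7bXOHinNMNjMrKCeSmJSVlZSVl52nqLTEwMa2op6LfntwfJaVdEgyLCkoKJuioKOinpudpLrGzsq6uLCnmIV/gXV6lZJvSDIqKCgosrqxrqympKSowNfcx7ezsaqQgoaEdXSIhGJFMiooKCjMzMG7tq6vra69z9a/tLCpq5SKiX5yc4F2XkYvKSgoKNLOysi6r7S1sbXCyriwqpufm5OCdHFyfHJmRywoKCgo0c3LzLivsLGxtLu6sbColJSckHdxcXOGhXRDKigoKCjRzcnLva+wtbq5tLCurqSRkpmBcXFxdZWhdDcoKCgoKNXPxsrCsrjGybutqaelnI6MjXdxcXFyipJSLCgoKCgo3dLGxsG1w9HKuaqin5uVjIiGdnFxcXV+cjwpKCgoKCg="/>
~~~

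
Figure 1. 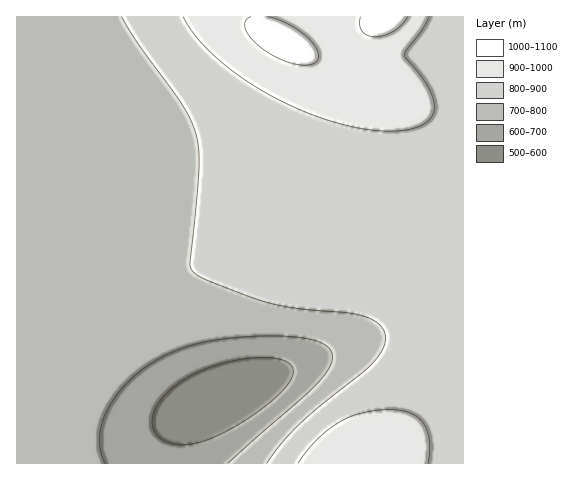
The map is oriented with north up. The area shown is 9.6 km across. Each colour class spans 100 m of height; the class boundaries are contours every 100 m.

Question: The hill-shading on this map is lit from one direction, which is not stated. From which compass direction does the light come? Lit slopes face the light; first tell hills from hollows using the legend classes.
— W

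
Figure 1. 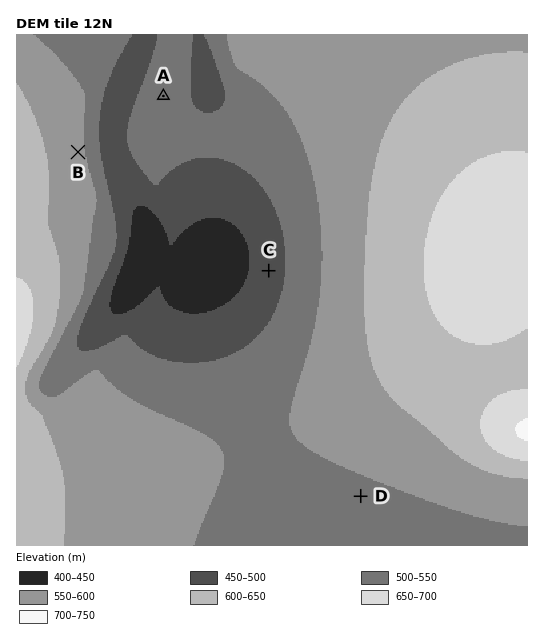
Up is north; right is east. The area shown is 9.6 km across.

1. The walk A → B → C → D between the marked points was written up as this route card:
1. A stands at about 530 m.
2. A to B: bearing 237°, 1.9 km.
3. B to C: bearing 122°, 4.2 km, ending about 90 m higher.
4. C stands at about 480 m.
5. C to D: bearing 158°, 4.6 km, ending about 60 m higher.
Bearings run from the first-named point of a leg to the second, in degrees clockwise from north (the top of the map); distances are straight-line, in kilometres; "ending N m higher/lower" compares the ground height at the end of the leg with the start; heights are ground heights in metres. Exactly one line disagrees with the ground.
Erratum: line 3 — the sense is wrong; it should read lower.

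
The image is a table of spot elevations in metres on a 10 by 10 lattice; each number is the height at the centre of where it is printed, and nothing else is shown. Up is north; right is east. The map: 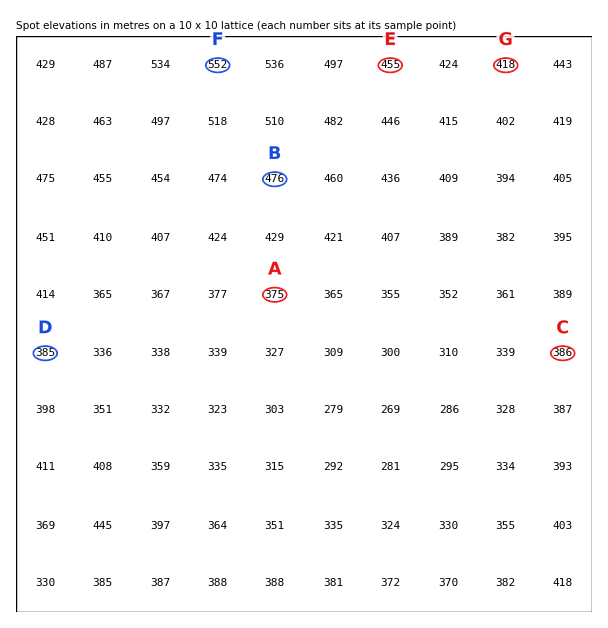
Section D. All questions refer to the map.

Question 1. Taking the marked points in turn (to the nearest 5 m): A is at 375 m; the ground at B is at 475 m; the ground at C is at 385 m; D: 385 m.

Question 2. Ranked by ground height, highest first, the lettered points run F E G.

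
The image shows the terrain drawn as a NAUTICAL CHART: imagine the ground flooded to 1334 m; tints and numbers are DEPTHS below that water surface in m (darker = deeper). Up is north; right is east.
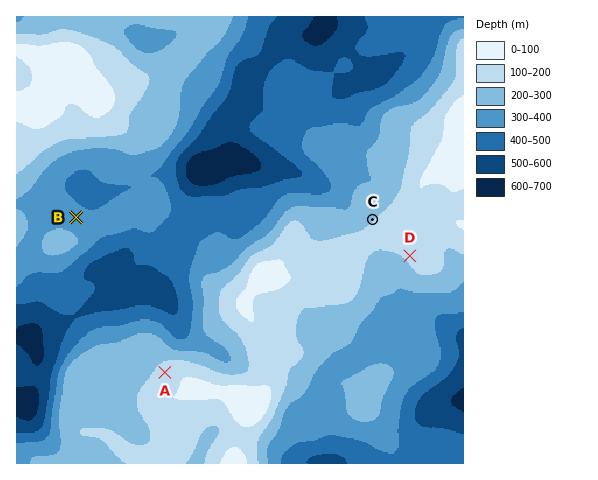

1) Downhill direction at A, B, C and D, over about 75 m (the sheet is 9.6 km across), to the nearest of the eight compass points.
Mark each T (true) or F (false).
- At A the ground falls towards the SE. F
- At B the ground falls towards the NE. T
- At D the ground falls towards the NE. F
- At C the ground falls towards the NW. T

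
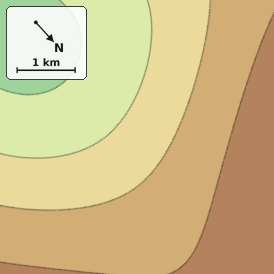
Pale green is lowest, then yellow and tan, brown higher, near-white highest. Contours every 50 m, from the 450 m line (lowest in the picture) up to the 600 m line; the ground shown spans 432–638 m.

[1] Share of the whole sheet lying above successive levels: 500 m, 78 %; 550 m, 54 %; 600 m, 18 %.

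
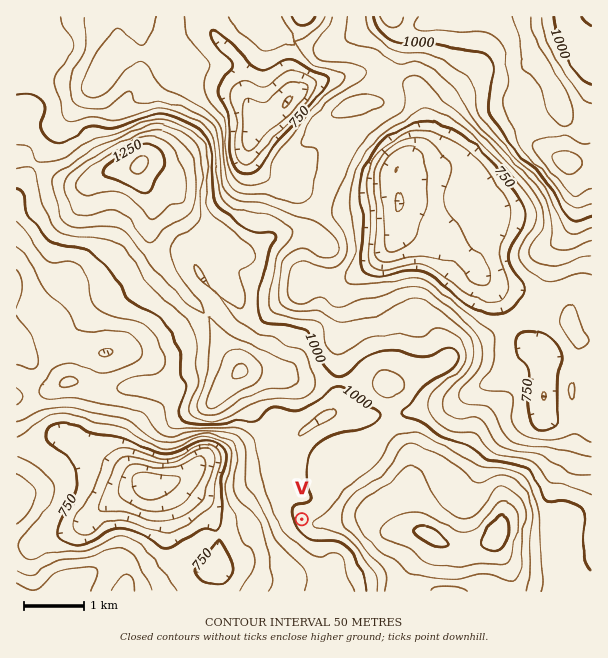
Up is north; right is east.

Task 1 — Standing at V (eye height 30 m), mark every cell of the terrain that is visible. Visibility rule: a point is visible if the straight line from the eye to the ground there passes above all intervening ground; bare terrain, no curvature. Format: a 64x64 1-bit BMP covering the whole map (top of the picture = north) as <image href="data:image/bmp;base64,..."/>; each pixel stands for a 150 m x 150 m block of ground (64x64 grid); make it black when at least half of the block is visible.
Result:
<image width="64" height="64" href="data:image/bmp;base64,Qk0+AgAAAAAAAD4AAAAoAAAAQAAAAEAAAAABAAEAAAAAAAACAAATCwAAEwsAAAIAAAAAAAAA////AAAAAACH/////+AAAIf/////4AAAh/////fgAADP////w4AAAPw///+DgAAA/B//zweAAAD+H//Hj4AAAP8f/4f/AAAA///+h/4AAAD//+DP/gAAAP//gP/+AAAA//4Af/4AAAD//AB//gAAAP/+AD//4AAA//+AH//gAAD//8AfP+AAAP//8D8D4AAA/////wDAAAD/+H//AAAAAP/4H/+AAAAA//gH/8DgAAD//AP/4/AAAI/cAf//4AAAA4AA/x+EAAAAAABwAAcAAAAAAAAAAAAAAAAAAAAAAAAAAAAAAAAAAAAAAAAAAAAAAAAAAAAAAAAAAAAAAAAAAAAAAAAAAAAAAAAAAAAAAAAAAAAAAAAAAAAAAAAAAAAAAAAAAAAAAAAAAAAAAAAAAAAAAAAAAAAAAAAAAAAAAAAAAAAAAAAAAAAAAAAAAAAAAAAAAAAAAAMAAAAAAAAABwAAAAAAAAAPAAAAAAAAAA8AAAAAAAAADwAAAAAAAAAfAAAAAAAAADwAAAAAAAAAcAAAAAAAAABAAAAAAAAAAIAAAAAAAAABgAAAAAAAAAMAAAAAAAAABxgAAAAAAAAOMAAAAAAAAB5wAAAAAAAAf+AAAAAAAAP/4AAAAAAAP//AAAAAAAB//4AAAAAAAH//gAAAAAAA//+AAAAAAAH//4AAAAAAAfP/gA=="/>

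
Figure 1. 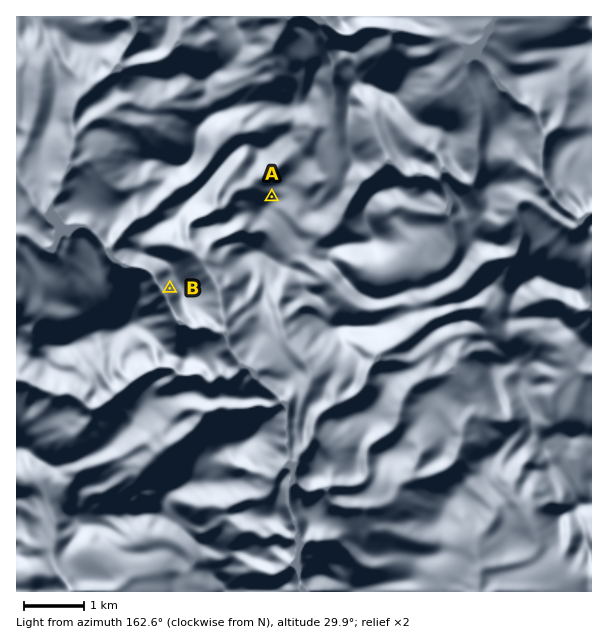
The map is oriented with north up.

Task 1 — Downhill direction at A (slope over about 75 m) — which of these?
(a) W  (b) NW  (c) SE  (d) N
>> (b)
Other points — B SW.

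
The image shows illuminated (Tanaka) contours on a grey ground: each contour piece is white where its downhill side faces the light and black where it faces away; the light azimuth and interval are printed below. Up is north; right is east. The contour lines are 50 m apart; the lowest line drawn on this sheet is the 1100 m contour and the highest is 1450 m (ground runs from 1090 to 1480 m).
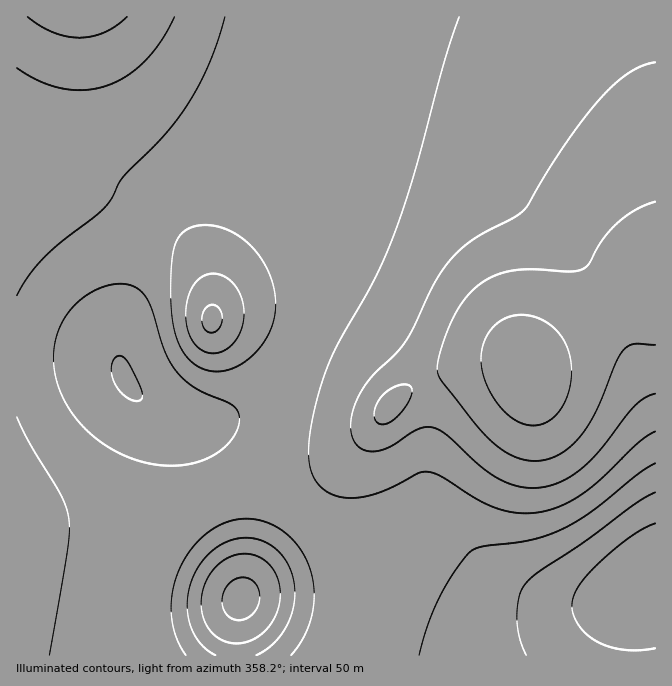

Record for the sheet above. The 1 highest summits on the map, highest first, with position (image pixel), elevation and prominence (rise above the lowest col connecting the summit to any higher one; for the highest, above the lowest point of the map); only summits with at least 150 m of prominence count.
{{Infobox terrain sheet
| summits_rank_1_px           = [527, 372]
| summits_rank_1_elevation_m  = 1480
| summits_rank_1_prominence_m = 390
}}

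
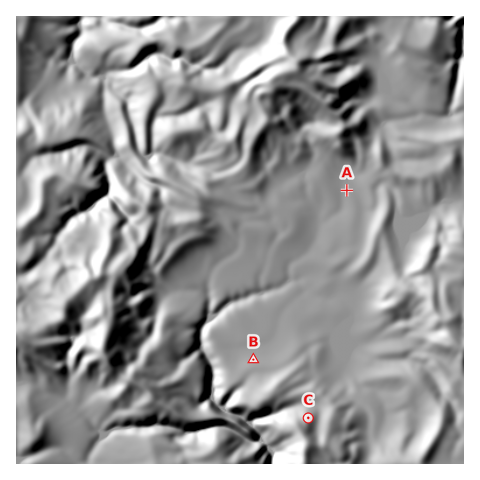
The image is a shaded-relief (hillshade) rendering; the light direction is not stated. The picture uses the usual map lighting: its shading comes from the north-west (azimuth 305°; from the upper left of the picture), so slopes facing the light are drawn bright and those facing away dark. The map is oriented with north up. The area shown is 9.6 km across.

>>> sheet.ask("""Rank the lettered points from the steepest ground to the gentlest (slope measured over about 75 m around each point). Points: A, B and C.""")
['C', 'B', 'A']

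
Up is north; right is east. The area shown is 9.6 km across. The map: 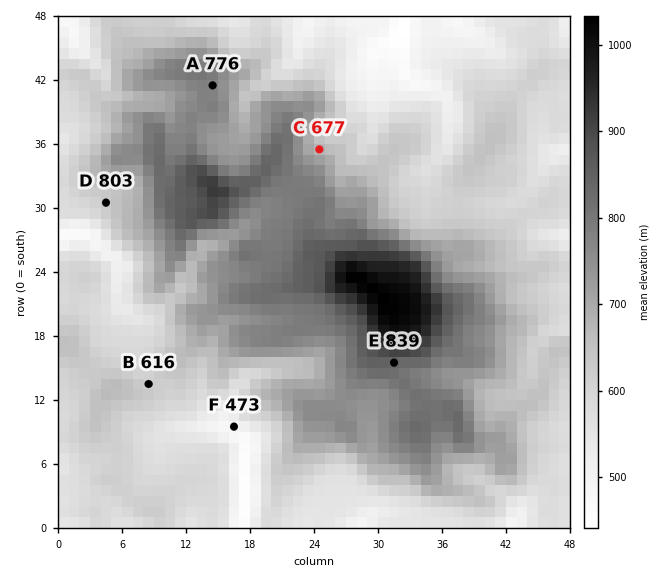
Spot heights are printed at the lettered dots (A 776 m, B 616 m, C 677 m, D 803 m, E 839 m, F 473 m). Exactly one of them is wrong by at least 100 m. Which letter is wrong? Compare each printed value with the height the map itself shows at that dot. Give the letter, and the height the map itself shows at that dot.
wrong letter D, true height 628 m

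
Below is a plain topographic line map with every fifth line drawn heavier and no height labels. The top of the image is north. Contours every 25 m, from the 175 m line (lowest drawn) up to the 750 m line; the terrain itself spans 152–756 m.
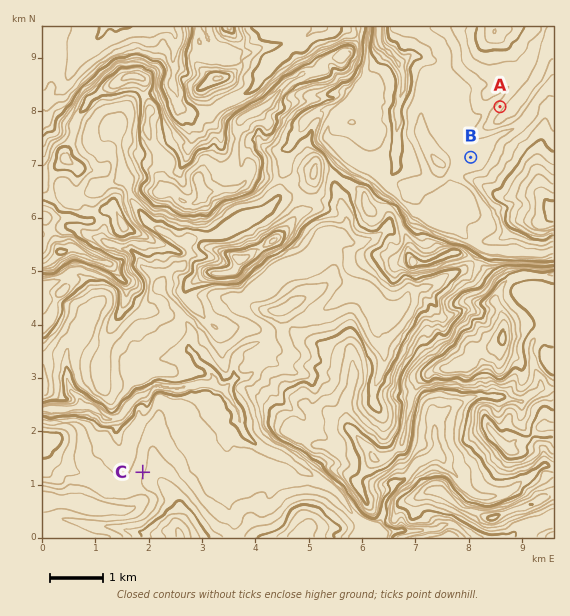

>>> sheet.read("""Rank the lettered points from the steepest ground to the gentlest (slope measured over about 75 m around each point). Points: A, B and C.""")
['A', 'C', 'B']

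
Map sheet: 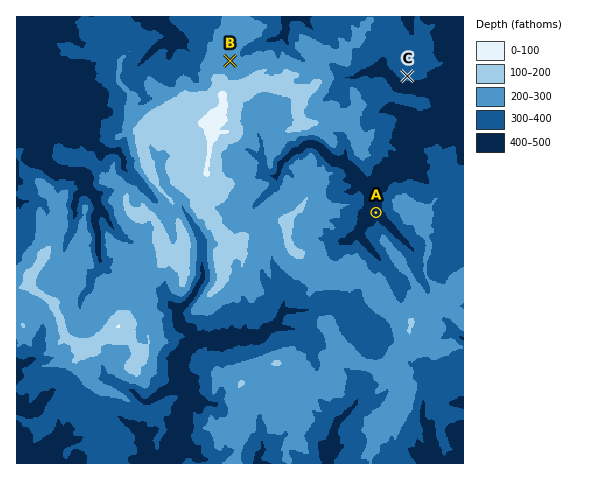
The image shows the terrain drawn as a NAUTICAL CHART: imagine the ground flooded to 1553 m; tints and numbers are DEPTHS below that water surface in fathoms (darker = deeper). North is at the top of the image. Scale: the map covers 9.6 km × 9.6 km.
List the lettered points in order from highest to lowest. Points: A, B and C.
B C A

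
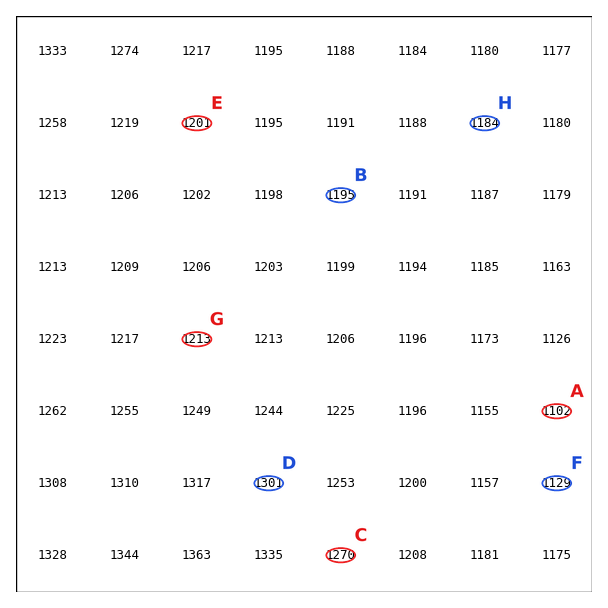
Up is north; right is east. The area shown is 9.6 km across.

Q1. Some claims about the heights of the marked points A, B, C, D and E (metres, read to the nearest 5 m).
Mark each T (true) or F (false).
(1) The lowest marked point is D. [F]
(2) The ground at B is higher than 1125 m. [T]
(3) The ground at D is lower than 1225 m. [F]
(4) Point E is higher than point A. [T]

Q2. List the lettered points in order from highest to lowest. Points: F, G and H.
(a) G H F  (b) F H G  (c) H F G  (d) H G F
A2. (a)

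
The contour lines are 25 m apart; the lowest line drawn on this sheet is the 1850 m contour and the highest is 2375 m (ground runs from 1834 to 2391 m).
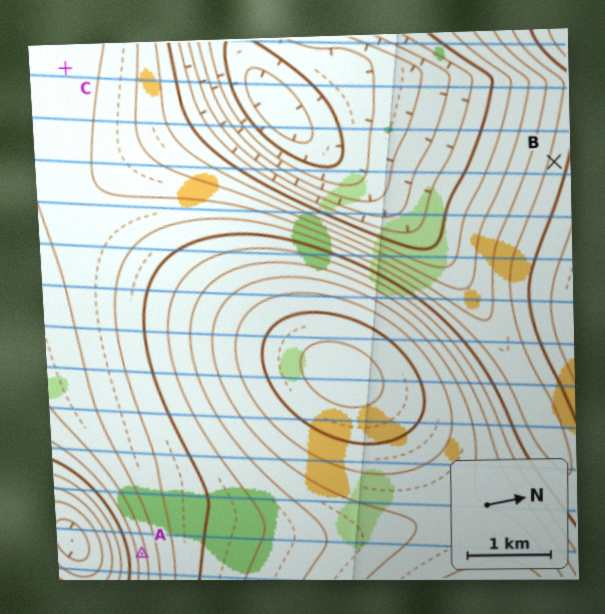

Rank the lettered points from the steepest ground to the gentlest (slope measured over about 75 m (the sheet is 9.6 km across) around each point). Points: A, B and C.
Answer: A B C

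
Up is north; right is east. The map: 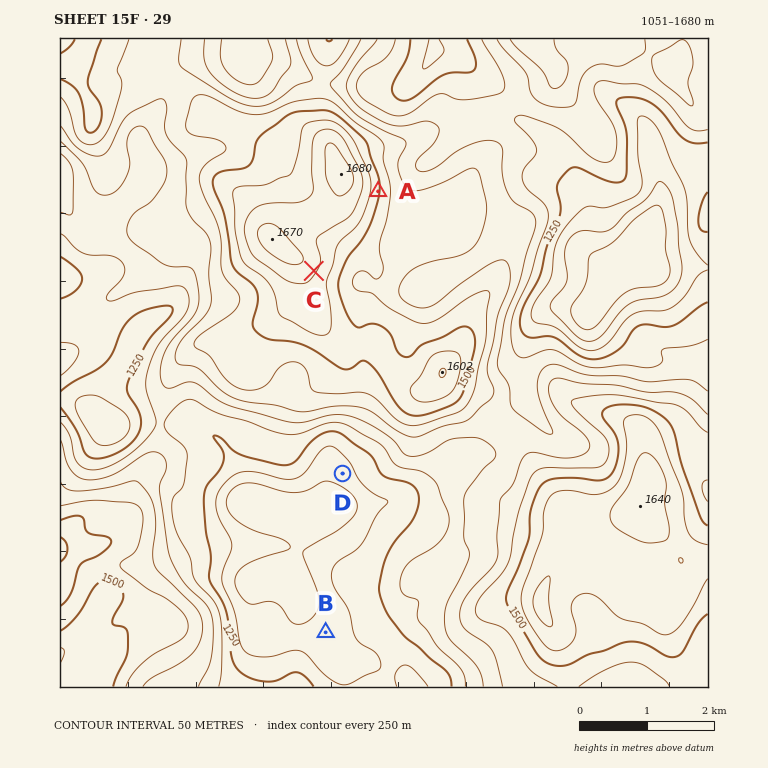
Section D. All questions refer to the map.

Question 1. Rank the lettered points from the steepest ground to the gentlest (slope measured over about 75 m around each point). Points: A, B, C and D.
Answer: A C D B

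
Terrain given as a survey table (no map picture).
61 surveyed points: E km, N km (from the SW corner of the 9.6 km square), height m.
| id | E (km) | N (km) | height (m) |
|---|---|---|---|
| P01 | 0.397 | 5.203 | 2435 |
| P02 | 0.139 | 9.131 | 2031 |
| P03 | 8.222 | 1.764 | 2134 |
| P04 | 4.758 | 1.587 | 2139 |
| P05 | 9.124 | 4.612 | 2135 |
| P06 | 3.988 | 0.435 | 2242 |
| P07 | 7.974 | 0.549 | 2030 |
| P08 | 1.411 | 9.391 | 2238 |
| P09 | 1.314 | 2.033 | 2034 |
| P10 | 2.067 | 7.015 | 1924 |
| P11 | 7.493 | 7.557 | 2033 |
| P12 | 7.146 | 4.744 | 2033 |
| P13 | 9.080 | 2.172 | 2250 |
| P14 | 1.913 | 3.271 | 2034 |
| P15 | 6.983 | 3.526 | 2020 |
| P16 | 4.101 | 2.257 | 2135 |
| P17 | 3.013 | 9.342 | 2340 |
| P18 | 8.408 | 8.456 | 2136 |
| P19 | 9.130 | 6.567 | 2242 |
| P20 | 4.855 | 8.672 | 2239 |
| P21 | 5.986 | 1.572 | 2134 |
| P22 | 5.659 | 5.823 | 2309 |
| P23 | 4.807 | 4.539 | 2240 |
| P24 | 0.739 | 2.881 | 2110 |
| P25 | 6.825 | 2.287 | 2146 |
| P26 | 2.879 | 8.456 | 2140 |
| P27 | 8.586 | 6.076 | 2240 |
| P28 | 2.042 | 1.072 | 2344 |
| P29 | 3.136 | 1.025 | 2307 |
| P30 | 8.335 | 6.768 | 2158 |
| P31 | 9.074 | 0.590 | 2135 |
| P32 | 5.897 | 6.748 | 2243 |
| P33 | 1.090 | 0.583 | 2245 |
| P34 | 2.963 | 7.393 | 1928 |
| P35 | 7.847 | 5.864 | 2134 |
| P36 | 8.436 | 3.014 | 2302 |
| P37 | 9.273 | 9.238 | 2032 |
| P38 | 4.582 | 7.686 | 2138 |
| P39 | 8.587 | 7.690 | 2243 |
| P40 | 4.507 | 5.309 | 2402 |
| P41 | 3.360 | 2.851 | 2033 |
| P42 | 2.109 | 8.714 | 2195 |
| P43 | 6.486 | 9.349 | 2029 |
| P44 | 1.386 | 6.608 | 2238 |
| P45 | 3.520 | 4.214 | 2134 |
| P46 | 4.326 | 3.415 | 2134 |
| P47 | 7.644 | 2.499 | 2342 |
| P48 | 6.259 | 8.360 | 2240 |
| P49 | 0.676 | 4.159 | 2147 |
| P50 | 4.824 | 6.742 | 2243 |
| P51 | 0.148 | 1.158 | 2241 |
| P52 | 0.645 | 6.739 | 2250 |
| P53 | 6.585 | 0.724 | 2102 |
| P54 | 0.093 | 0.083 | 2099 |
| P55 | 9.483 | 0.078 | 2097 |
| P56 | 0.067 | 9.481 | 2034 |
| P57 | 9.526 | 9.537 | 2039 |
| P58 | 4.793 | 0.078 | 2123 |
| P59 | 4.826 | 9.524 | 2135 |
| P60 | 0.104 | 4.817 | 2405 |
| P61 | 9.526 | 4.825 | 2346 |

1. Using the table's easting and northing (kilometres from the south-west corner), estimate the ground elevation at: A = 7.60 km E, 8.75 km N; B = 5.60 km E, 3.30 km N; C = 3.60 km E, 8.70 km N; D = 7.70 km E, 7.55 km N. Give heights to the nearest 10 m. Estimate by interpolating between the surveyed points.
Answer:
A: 2030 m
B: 2140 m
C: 2130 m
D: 2030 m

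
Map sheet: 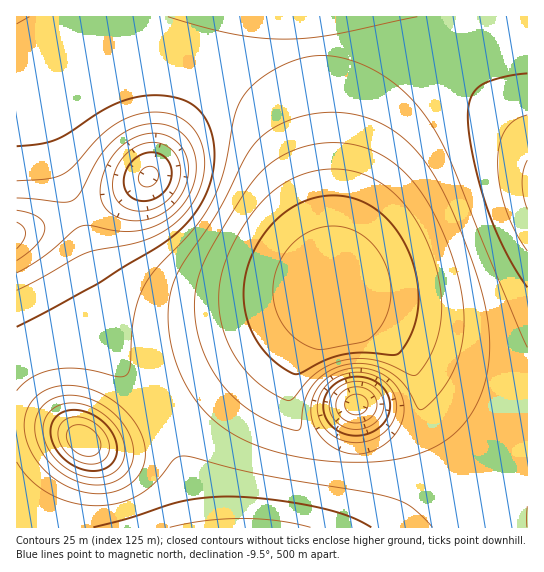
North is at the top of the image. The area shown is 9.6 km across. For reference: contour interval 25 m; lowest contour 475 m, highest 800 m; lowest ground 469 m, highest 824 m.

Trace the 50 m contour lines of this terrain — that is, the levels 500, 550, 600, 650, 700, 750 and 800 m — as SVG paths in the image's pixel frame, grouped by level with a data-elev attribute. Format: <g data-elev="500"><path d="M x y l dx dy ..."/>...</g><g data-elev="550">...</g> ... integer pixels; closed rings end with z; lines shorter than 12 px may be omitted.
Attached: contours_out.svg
<g data-elev="500"><path d="M139 201l-8-4-6-7-1-9 2-11 7-9 8-6 9-3 10 2 7 5 4 7 1 8-2 9-5 8-8 7-8 3z"/></g><g data-elev="550"><path d="M353 414l-7-5-1-8 4-4 4-2 9 0 5 6 0 8-6 5z"/><path d="M133 221l-10-2-9-4-7-5-4-5-2-7-1-8 5-20 11-19 15-12 10-4 9-2 9 1 8 2 12 8 8 13 2 14-4 16-8 14-13 12-15 6z"/><path d="M17 210l12 3 8 4 6 5 2 7-2 6-5 8-21 18"/></g><g data-elev="600"><path d="M170 527l35-6 37-3 36 3 32 6"/><path d="M350 429l-10-4-7-8-4-10 2-9 6-9 9-6 11-2 11 2 8 6 5 6 3 8-2 10-5 8-7 5-9 3z"/><path d="M527 251l-12-20-9-22-6-23-2-23 1-18 6-15 9-9 13-6"/><path d="M17 181l30-2 16-5 11-8 22-25 14-13 17-10 19-5 21 0 18 7 12 14 4 9 3 11 0 20-6 20-12 18-16 15-13 8-16 7-56 12-68 36"/></g><g data-elev="650"><path d="M17 462l14 19 20 14 23 8 25 3 20-3 19-8 18-13 19-24 6-2 8 0 69 18 105 18 27 5 12 5 9 5 21 20"/><path d="M350 442l-15-5-11-10-6-13 0-15 8-13 12-9 16-5 16 2 13 7 9 9 4 12-1 13-6 12-11 10-13 5z"/><path d="M527 347l-42-100-35-87-12-24-13-21-23-25-28-20-29-12-15-2-15 0-20 4-22 11-19 13-13 15-7 19-11 56-11 28-19 28-40 43-13 21-7 25-3 46-3 9-8 3-36-8-26 0-12 3-11 4-9 6-8 9"/><path d="M17 24l12-7"/><path d="M168 17l65 17 26 4 26 1 45-4 87-18"/></g><g data-elev="700"><path d="M91 485l11 0 9-2 10-5 6-6 4-7 3-10-1-9-3-11-6-10-7-9-10-8-10-6-12-5-11-2-11 1-9 2-11 7-7 12-1 14 4 15 8 13 12 13 15 8z"/><path d="M293 430l5 0 3-2 3-26 4-9 6-10 16-13 19-6 21 0 20 8 15 14 13 22 3 2 2-1 13-12 11-15 9-16 5-19 3-29-4-32-11-37-15-36-17-27-19-20-21-14-23-7-23-2-24 3-22 8-19 13-19 22-29 48-14 25-7 21-3 23 3 24 7 24 12 21 14 19 19 16 21 12z"/></g><g data-elev="750"><path d="M85 470l14 0 7-2 5-4 4-5 2-6-2-14-8-13-13-11-15-5-14 1-8 5-5 7-2 10 2 9 5 9 8 8 9 7z"/><path d="M294 374l7-1 28-14 16-5 18-1 34 2 9-10 7-16 5-19 0-19-3-20-6-19-10-18-12-15-13-11-16-8-16-4-16 0-16 3-15 7-14 9-12 13-11 15-8 18-5 16-1 17 1 17 5 16 7 15 11 13 13 11z"/></g><g data-elev="800"><path d="M82 455l8 1 7-2 3-5 1-7-4-8-6-5-8-4-8 0-7 5-1 9 5 10z"/></g>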